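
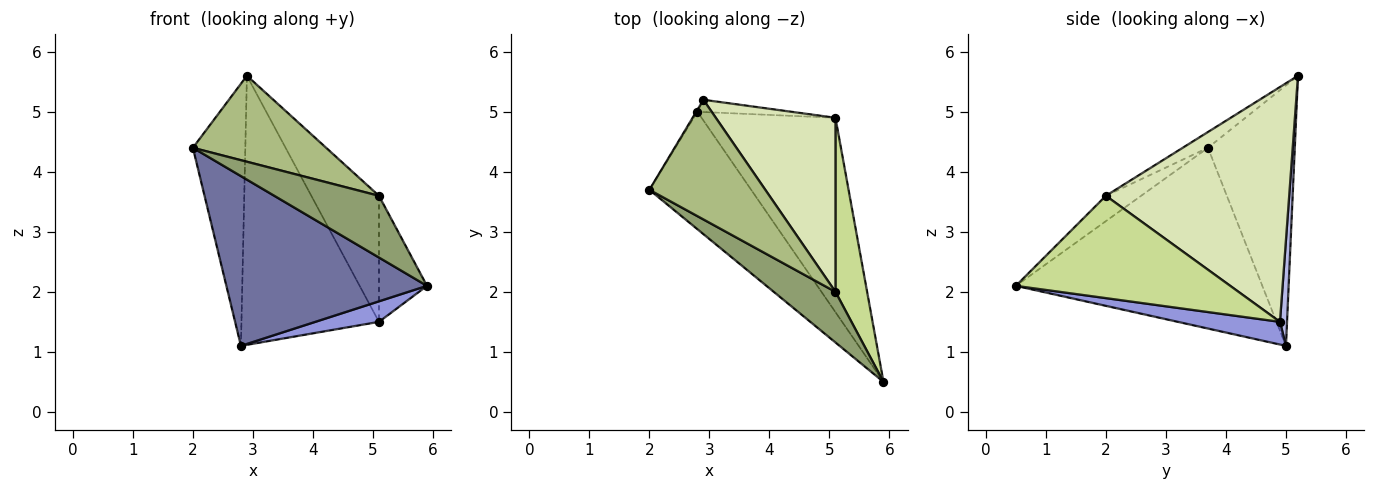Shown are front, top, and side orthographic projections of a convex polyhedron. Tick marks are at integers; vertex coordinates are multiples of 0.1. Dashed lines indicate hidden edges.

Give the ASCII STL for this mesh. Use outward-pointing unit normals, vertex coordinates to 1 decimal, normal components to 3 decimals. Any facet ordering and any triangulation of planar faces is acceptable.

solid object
 facet normal -0.711 -0.579 -0.400
  outer loop
   vertex 2.8 5.0 1.1
   vertex 5.9 0.5 2.1
   vertex 2.0 3.7 4.4
  endloop
 endfacet
 facet normal -0.856 0.517 -0.004
  outer loop
   vertex 2.8 5.0 1.1
   vertex 2.0 3.7 4.4
   vertex 2.9 5.2 5.6
  endloop
 endfacet
 facet normal 0.166 -0.104 -0.981
  outer loop
   vertex 5.1 4.9 1.5
   vertex 5.9 0.5 2.1
   vertex 2.8 5.0 1.1
  endloop
 endfacet
 facet normal 0.051 0.998 -0.045
  outer loop
   vertex 5.1 4.9 1.5
   vertex 2.8 5.0 1.1
   vertex 2.9 5.2 5.6
  endloop
 endfacet
 facet normal -0.252 -0.748 0.614
  outer loop
   vertex 5.1 2.0 3.6
   vertex 2.0 3.7 4.4
   vertex 5.9 0.5 2.1
  endloop
 endfacet
 facet normal -0.110 -0.580 0.807
  outer loop
   vertex 5.1 2.0 3.6
   vertex 2.9 5.2 5.6
   vertex 2.0 3.7 4.4
  endloop
 endfacet
 facet normal 0.934 0.209 0.289
  outer loop
   vertex 5.1 2.0 3.6
   vertex 5.9 0.5 2.1
   vertex 5.1 4.9 1.5
  endloop
 endfacet
 facet normal 0.846 0.312 0.431
  outer loop
   vertex 5.1 2.0 3.6
   vertex 5.1 4.9 1.5
   vertex 2.9 5.2 5.6
  endloop
 endfacet
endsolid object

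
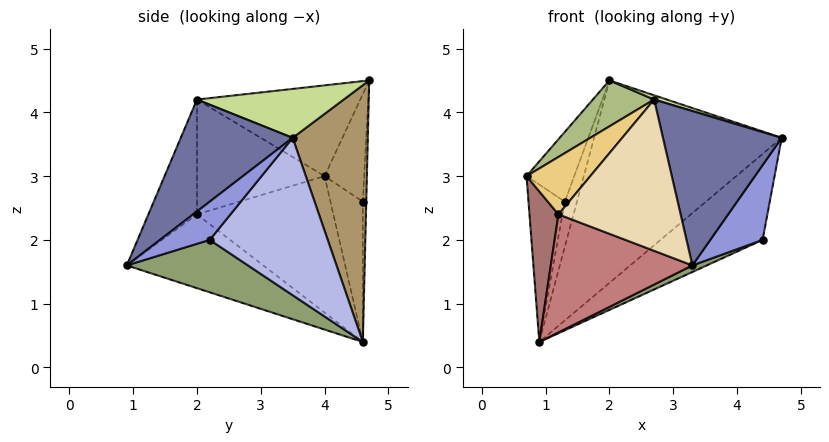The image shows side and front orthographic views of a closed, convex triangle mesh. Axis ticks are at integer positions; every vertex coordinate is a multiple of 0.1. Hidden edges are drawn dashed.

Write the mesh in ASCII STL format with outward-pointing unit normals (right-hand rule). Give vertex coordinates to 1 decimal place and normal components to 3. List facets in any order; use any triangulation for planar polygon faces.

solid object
 facet normal 0.622 -0.660 0.423
  outer loop
   vertex 2.7 2.0 4.2
   vertex 3.3 0.9 1.6
   vertex 4.7 3.5 3.6
  endloop
 endfacet
 facet normal -0.661 0.741 0.120
  outer loop
   vertex 1.3 4.6 2.6
   vertex 0.9 4.6 0.4
   vertex 0.7 4.0 3.0
  endloop
 endfacet
 facet normal 0.626 -0.658 0.418
  outer loop
   vertex 4.4 2.2 2.0
   vertex 4.7 3.5 3.6
   vertex 3.3 0.9 1.6
  endloop
 endfacet
 facet normal 0.627 0.543 -0.559
  outer loop
   vertex 4.4 2.2 2.0
   vertex 0.9 4.6 0.4
   vertex 4.7 3.5 3.6
  endloop
 endfacet
 facet normal 0.389 -0.046 -0.920
  outer loop
   vertex 4.4 2.2 2.0
   vertex 3.3 0.9 1.6
   vertex 0.9 4.6 0.4
  endloop
 endfacet
 facet normal -0.670 -0.251 0.698
  outer loop
   vertex 2.0 4.7 4.5
   vertex 0.7 4.0 3.0
   vertex 2.7 2.0 4.2
  endloop
 endfacet
 facet normal 0.305 -0.027 0.952
  outer loop
   vertex 2.0 4.7 4.5
   vertex 2.7 2.0 4.2
   vertex 4.7 3.5 3.6
  endloop
 endfacet
 facet normal -0.627 0.755 0.191
  outer loop
   vertex 2.0 4.7 4.5
   vertex 1.3 4.6 2.6
   vertex 0.7 4.0 3.0
  endloop
 endfacet
 facet normal 0.369 0.921 -0.121
  outer loop
   vertex 2.0 4.7 4.5
   vertex 4.7 3.5 3.6
   vertex 0.9 4.6 0.4
  endloop
 endfacet
 facet normal -0.271 0.961 0.049
  outer loop
   vertex 2.0 4.7 4.5
   vertex 0.9 4.6 0.4
   vertex 1.3 4.6 2.6
  endloop
 endfacet
 facet normal -0.717 -0.359 0.598
  outer loop
   vertex 1.2 2.0 2.4
   vertex 2.7 2.0 4.2
   vertex 0.7 4.0 3.0
  endloop
 endfacet
 facet normal -0.353 -0.888 0.294
  outer loop
   vertex 1.2 2.0 2.4
   vertex 3.3 0.9 1.6
   vertex 2.7 2.0 4.2
  endloop
 endfacet
 facet normal -0.971 -0.206 -0.122
  outer loop
   vertex 1.2 2.0 2.4
   vertex 0.7 4.0 3.0
   vertex 0.9 4.6 0.4
  endloop
 endfacet
 facet normal -0.534 -0.553 -0.640
  outer loop
   vertex 1.2 2.0 2.4
   vertex 0.9 4.6 0.4
   vertex 3.3 0.9 1.6
  endloop
 endfacet
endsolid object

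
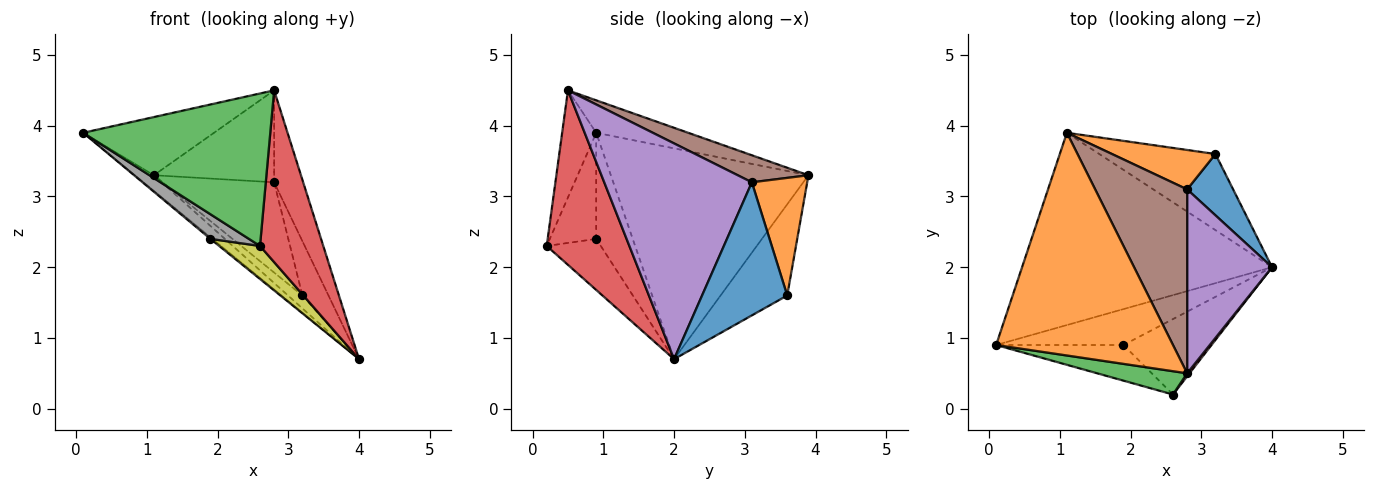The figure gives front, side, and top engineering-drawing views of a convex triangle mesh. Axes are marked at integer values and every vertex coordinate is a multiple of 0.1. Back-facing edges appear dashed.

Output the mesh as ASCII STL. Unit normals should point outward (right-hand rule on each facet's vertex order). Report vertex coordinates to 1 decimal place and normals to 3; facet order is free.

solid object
 facet normal -0.643 0.062 -0.763
  outer loop
   vertex 1.1 3.9 3.3
   vertex 4.0 2.0 0.7
   vertex 0.1 0.9 3.9
  endloop
 endfacet
 facet normal -0.175 0.249 0.953
  outer loop
   vertex 2.8 0.5 4.5
   vertex 1.1 3.9 3.3
   vertex 0.1 0.9 3.9
  endloop
 endfacet
 facet normal -0.177 -0.973 0.149
  outer loop
   vertex 2.6 0.2 2.3
   vertex 2.8 0.5 4.5
   vertex 0.1 0.9 3.9
  endloop
 endfacet
 facet normal 0.794 -0.608 0.011
  outer loop
   vertex 2.6 0.2 2.3
   vertex 4.0 2.0 0.7
   vertex 2.8 0.5 4.5
  endloop
 endfacet
 facet normal 0.915 0.180 0.360
  outer loop
   vertex 2.8 3.1 3.2
   vertex 2.8 0.5 4.5
   vertex 4.0 2.0 0.7
  endloop
 endfacet
 facet normal 0.254 0.432 0.865
  outer loop
   vertex 2.8 3.1 3.2
   vertex 1.1 3.9 3.3
   vertex 2.8 0.5 4.5
  endloop
 endfacet
 facet normal -0.640 0.035 -0.768
  outer loop
   vertex 1.9 0.9 2.4
   vertex 0.1 0.9 3.9
   vertex 4.0 2.0 0.7
  endloop
 endfacet
 facet normal -0.566 -0.469 -0.679
  outer loop
   vertex 1.9 0.9 2.4
   vertex 2.6 0.2 2.3
   vertex 0.1 0.9 3.9
  endloop
 endfacet
 facet normal -0.469 -0.354 -0.809
  outer loop
   vertex 1.9 0.9 2.4
   vertex 4.0 2.0 0.7
   vertex 2.6 0.2 2.3
  endloop
 endfacet
 facet normal -0.612 0.132 -0.780
  outer loop
   vertex 3.2 3.6 1.6
   vertex 4.0 2.0 0.7
   vertex 1.1 3.9 3.3
  endloop
 endfacet
 facet normal 0.908 0.278 0.314
  outer loop
   vertex 3.2 3.6 1.6
   vertex 2.8 3.1 3.2
   vertex 4.0 2.0 0.7
  endloop
 endfacet
 facet normal 0.414 0.834 0.364
  outer loop
   vertex 3.2 3.6 1.6
   vertex 1.1 3.9 3.3
   vertex 2.8 3.1 3.2
  endloop
 endfacet
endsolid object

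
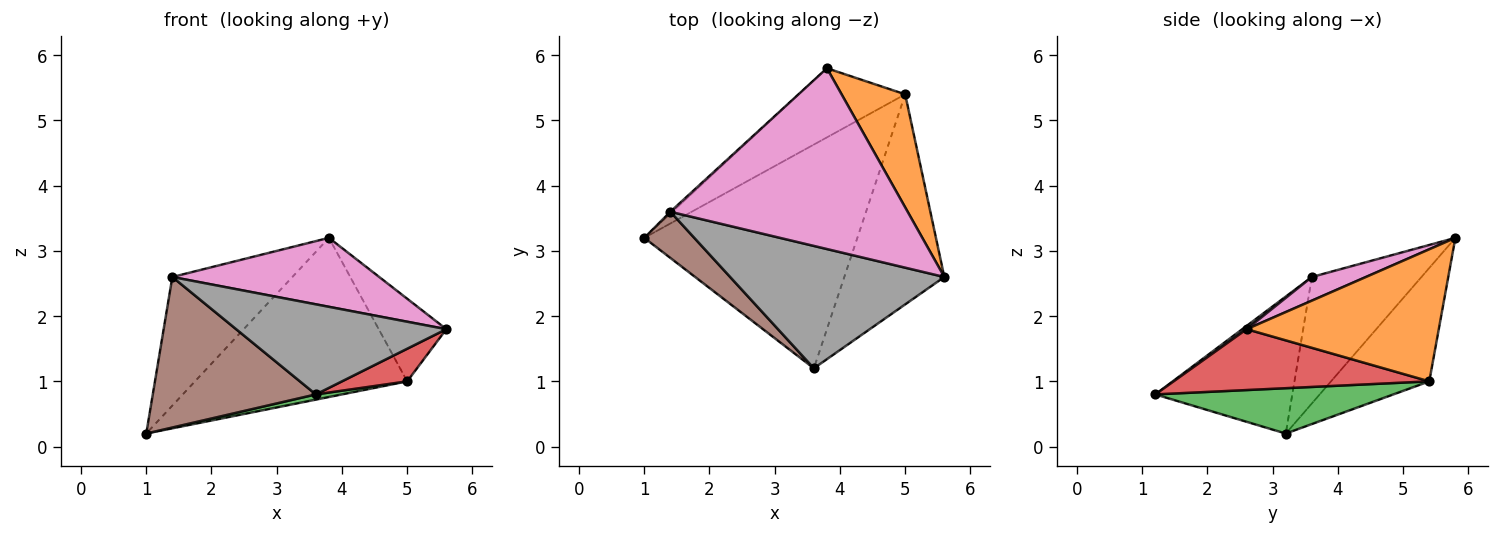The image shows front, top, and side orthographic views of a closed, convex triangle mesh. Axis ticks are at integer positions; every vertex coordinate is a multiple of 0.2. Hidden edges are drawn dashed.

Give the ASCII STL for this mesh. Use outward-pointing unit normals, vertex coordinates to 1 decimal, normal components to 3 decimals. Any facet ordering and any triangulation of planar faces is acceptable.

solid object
 facet normal -0.391 0.844 -0.367
  outer loop
   vertex 5.0 5.4 1.0
   vertex 1.0 3.2 0.2
   vertex 3.8 5.8 3.2
  endloop
 endfacet
 facet normal 0.859 0.302 0.414
  outer loop
   vertex 5.0 5.4 1.0
   vertex 3.8 5.8 3.2
   vertex 5.6 2.6 1.8
  endloop
 endfacet
 facet normal 0.208 -0.023 -0.978
  outer loop
   vertex 5.0 5.4 1.0
   vertex 3.6 1.2 0.8
   vertex 1.0 3.2 0.2
  endloop
 endfacet
 facet normal 0.515 -0.131 -0.847
  outer loop
   vertex 5.0 5.4 1.0
   vertex 5.6 2.6 1.8
   vertex 3.6 1.2 0.8
  endloop
 endfacet
 facet normal -0.674 0.738 -0.011
  outer loop
   vertex 1.4 3.6 2.6
   vertex 3.8 5.8 3.2
   vertex 1.0 3.2 0.2
  endloop
 endfacet
 facet normal -0.626 -0.745 0.229
  outer loop
   vertex 1.4 3.6 2.6
   vertex 1.0 3.2 0.2
   vertex 3.6 1.2 0.8
  endloop
 endfacet
 facet normal 0.093 -0.355 0.930
  outer loop
   vertex 1.4 3.6 2.6
   vertex 5.6 2.6 1.8
   vertex 3.8 5.8 3.2
  endloop
 endfacet
 facet normal 0.012 -0.593 0.805
  outer loop
   vertex 1.4 3.6 2.6
   vertex 3.6 1.2 0.8
   vertex 5.6 2.6 1.8
  endloop
 endfacet
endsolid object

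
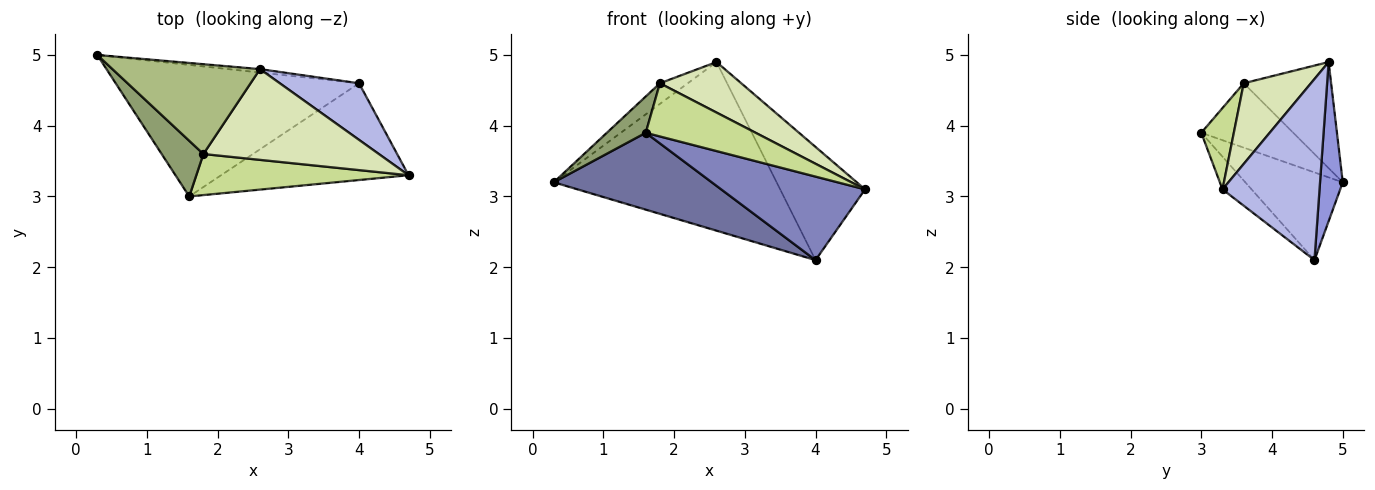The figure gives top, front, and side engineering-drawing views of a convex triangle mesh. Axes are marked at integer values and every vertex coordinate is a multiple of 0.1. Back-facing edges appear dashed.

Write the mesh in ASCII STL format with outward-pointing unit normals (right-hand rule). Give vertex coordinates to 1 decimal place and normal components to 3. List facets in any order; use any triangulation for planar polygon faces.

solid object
 facet normal -0.297 -0.482 -0.824
  outer loop
   vertex 4.0 4.6 2.1
   vertex 1.6 3.0 3.9
   vertex 0.3 5.0 3.2
  endloop
 endfacet
 facet normal -0.131 -0.648 -0.750
  outer loop
   vertex 4.0 4.6 2.1
   vertex 4.7 3.3 3.1
   vertex 1.6 3.0 3.9
  endloop
 endfacet
 facet normal 0.101 0.995 -0.020
  outer loop
   vertex 4.0 4.6 2.1
   vertex 0.3 5.0 3.2
   vertex 2.6 4.8 4.9
  endloop
 endfacet
 facet normal 0.715 0.625 0.313
  outer loop
   vertex 4.0 4.6 2.1
   vertex 2.6 4.8 4.9
   vertex 4.7 3.3 3.1
  endloop
 endfacet
 facet normal -0.791 -0.335 0.513
  outer loop
   vertex 1.8 3.6 4.6
   vertex 0.3 5.0 3.2
   vertex 1.6 3.0 3.9
  endloop
 endfacet
 facet normal -0.574 0.183 0.798
  outer loop
   vertex 1.8 3.6 4.6
   vertex 2.6 4.8 4.9
   vertex 0.3 5.0 3.2
  endloop
 endfacet
 facet normal 0.228 -0.770 0.595
  outer loop
   vertex 1.8 3.6 4.6
   vertex 1.6 3.0 3.9
   vertex 4.7 3.3 3.1
  endloop
 endfacet
 facet normal 0.373 -0.451 0.811
  outer loop
   vertex 1.8 3.6 4.6
   vertex 4.7 3.3 3.1
   vertex 2.6 4.8 4.9
  endloop
 endfacet
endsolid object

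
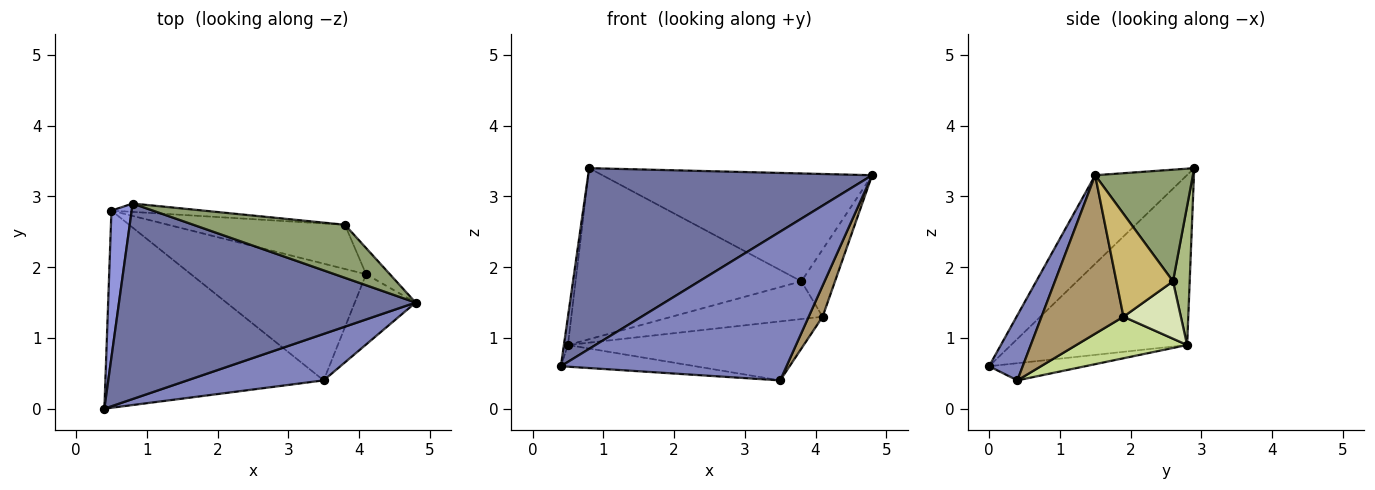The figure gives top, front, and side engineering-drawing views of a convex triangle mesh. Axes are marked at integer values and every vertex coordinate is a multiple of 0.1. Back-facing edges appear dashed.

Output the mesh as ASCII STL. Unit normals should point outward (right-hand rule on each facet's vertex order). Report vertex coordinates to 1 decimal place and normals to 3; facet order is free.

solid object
 facet normal -0.214 -0.663 0.717
  outer loop
   vertex 0.8 2.9 3.4
   vertex 0.4 0.0 0.6
   vertex 4.8 1.5 3.3
  endloop
 endfacet
 facet normal 0.141 -0.945 0.295
  outer loop
   vertex 3.5 0.4 0.4
   vertex 4.8 1.5 3.3
   vertex 0.4 0.0 0.6
  endloop
 endfacet
 facet normal -0.993 0.023 0.118
  outer loop
   vertex 0.5 2.8 0.9
   vertex 0.4 0.0 0.6
   vertex 0.8 2.9 3.4
  endloop
 endfacet
 facet normal -0.078 0.109 -0.991
  outer loop
   vertex 0.5 2.8 0.9
   vertex 3.5 0.4 0.4
   vertex 0.4 0.0 0.6
  endloop
 endfacet
 facet normal 0.309 0.853 0.420
  outer loop
   vertex 3.8 2.6 1.8
   vertex 0.8 2.9 3.4
   vertex 4.8 1.5 3.3
  endloop
 endfacet
 facet normal 0.074 0.996 -0.049
  outer loop
   vertex 3.8 2.6 1.8
   vertex 0.5 2.8 0.9
   vertex 0.8 2.9 3.4
  endloop
 endfacet
 facet normal 0.207 0.441 -0.873
  outer loop
   vertex 4.1 1.9 1.3
   vertex 3.5 0.4 0.4
   vertex 0.5 2.8 0.9
  endloop
 endfacet
 facet normal 0.240 0.630 -0.739
  outer loop
   vertex 4.1 1.9 1.3
   vertex 0.5 2.8 0.9
   vertex 3.8 2.6 1.8
  endloop
 endfacet
 facet normal 0.922 -0.156 -0.354
  outer loop
   vertex 4.1 1.9 1.3
   vertex 4.8 1.5 3.3
   vertex 3.5 0.4 0.4
  endloop
 endfacet
 facet normal 0.843 0.501 -0.195
  outer loop
   vertex 4.1 1.9 1.3
   vertex 3.8 2.6 1.8
   vertex 4.8 1.5 3.3
  endloop
 endfacet
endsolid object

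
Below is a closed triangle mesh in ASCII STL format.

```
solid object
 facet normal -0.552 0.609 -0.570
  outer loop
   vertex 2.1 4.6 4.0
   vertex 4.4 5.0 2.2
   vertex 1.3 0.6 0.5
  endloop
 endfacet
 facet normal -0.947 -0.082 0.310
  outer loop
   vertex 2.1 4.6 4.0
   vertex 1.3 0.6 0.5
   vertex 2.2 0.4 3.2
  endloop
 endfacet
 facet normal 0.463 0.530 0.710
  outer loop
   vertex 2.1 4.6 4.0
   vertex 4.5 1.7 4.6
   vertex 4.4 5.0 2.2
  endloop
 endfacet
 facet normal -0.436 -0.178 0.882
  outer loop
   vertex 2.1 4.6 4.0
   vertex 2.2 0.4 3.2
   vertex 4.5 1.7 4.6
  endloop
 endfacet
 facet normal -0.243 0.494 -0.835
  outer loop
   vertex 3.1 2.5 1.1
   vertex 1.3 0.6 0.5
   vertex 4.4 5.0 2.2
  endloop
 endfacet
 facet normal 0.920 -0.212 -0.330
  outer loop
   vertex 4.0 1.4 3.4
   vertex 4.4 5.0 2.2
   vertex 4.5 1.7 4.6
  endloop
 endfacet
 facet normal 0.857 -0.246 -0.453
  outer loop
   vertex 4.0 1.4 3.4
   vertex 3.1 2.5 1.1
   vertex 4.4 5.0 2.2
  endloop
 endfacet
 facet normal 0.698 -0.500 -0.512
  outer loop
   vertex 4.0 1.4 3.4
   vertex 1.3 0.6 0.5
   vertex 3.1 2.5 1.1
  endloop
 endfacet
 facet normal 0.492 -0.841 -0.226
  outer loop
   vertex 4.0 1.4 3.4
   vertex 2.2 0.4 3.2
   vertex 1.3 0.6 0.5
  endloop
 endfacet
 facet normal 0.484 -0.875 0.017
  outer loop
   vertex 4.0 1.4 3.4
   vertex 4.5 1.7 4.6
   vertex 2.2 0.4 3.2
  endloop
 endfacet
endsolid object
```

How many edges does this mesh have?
15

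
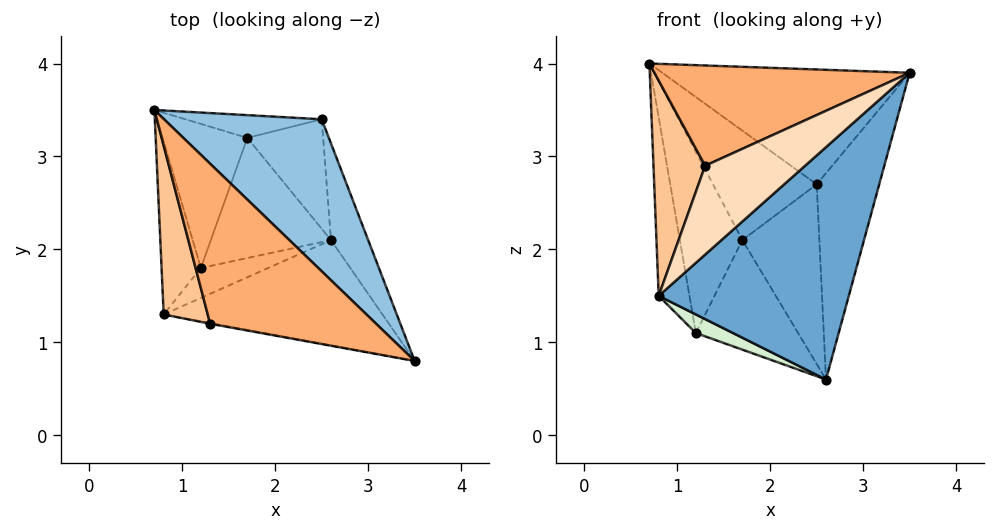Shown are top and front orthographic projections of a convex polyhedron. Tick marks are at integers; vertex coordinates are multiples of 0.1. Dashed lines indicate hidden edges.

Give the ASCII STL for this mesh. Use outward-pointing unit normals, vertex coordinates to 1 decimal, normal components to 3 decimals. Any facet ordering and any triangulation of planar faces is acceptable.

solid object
 facet normal 0.195 -0.893 -0.405
  outer loop
   vertex 0.8 1.3 1.5
   vertex 2.6 2.1 0.6
   vertex 3.5 0.8 3.9
  endloop
 endfacet
 facet normal 0.521 0.515 0.681
  outer loop
   vertex 2.5 3.4 2.7
   vertex 0.7 3.5 4.0
   vertex 3.5 0.8 3.9
  endloop
 endfacet
 facet normal -0.092 0.975 -0.202
  outer loop
   vertex 2.5 3.4 2.7
   vertex 1.7 3.2 2.1
   vertex 0.7 3.5 4.0
  endloop
 endfacet
 facet normal 0.944 0.299 -0.140
  outer loop
   vertex 2.5 3.4 2.7
   vertex 3.5 0.8 3.9
   vertex 2.6 2.1 0.6
  endloop
 endfacet
 facet normal 0.174 0.841 -0.512
  outer loop
   vertex 2.5 3.4 2.7
   vertex 2.6 2.1 0.6
   vertex 1.7 3.2 2.1
  endloop
 endfacet
 facet normal -0.434 -0.478 0.763
  outer loop
   vertex 1.3 1.2 2.9
   vertex 3.5 0.8 3.9
   vertex 0.7 3.5 4.0
  endloop
 endfacet
 facet normal -0.883 -0.369 0.289
  outer loop
   vertex 1.3 1.2 2.9
   vertex 0.7 3.5 4.0
   vertex 0.8 1.3 1.5
  endloop
 endfacet
 facet normal -0.176 -0.984 -0.008
  outer loop
   vertex 1.3 1.2 2.9
   vertex 0.8 1.3 1.5
   vertex 3.5 0.8 3.9
  endloop
 endfacet
 facet normal -0.688 0.568 -0.452
  outer loop
   vertex 1.2 1.8 1.1
   vertex 0.7 3.5 4.0
   vertex 1.7 3.2 2.1
  endloop
 endfacet
 facet normal -0.847 0.382 -0.370
  outer loop
   vertex 1.2 1.8 1.1
   vertex 0.8 1.3 1.5
   vertex 0.7 3.5 4.0
  endloop
 endfacet
 facet normal -0.378 0.624 -0.684
  outer loop
   vertex 1.2 1.8 1.1
   vertex 1.7 3.2 2.1
   vertex 2.6 2.1 0.6
  endloop
 endfacet
 facet normal -0.187 -0.518 -0.835
  outer loop
   vertex 1.2 1.8 1.1
   vertex 2.6 2.1 0.6
   vertex 0.8 1.3 1.5
  endloop
 endfacet
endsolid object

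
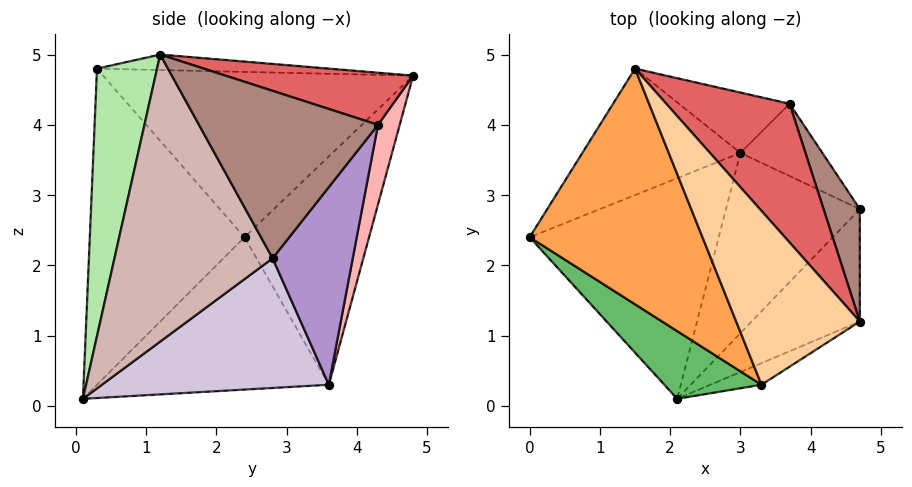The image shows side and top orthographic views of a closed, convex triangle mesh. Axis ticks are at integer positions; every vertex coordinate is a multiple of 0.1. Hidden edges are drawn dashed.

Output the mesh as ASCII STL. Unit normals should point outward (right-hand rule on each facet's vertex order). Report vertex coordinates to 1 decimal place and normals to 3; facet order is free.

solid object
 facet normal -0.564 0.727 -0.391
  outer loop
   vertex 3.0 3.6 0.3
   vertex 0.0 2.4 2.4
   vertex 1.5 4.8 4.7
  endloop
 endfacet
 facet normal -0.615 0.202 -0.763
  outer loop
   vertex 3.0 3.6 0.3
   vertex 2.1 0.1 0.1
   vertex 0.0 2.4 2.4
  endloop
 endfacet
 facet normal -0.669 -0.252 0.699
  outer loop
   vertex 3.3 0.3 4.8
   vertex 1.5 4.8 4.7
   vertex 0.0 2.4 2.4
  endloop
 endfacet
 facet normal -0.124 -0.028 0.992
  outer loop
   vertex 3.3 0.3 4.8
   vertex 4.7 1.2 5.0
   vertex 1.5 4.8 4.7
  endloop
 endfacet
 facet normal -0.622 -0.759 0.191
  outer loop
   vertex 3.3 0.3 4.8
   vertex 0.0 2.4 2.4
   vertex 2.1 0.1 0.1
  endloop
 endfacet
 facet normal 0.548 -0.830 -0.105
  outer loop
   vertex 3.3 0.3 4.8
   vertex 2.1 0.1 0.1
   vertex 4.7 1.2 5.0
  endloop
 endfacet
 facet normal 0.358 0.389 0.848
  outer loop
   vertex 3.7 4.3 4.0
   vertex 1.5 4.8 4.7
   vertex 4.7 1.2 5.0
  endloop
 endfacet
 facet normal 0.152 0.965 -0.211
  outer loop
   vertex 3.7 4.3 4.0
   vertex 3.0 3.6 0.3
   vertex 1.5 4.8 4.7
  endloop
 endfacet
 facet normal 0.621 0.740 -0.258
  outer loop
   vertex 4.7 2.8 2.1
   vertex 3.0 3.6 0.3
   vertex 3.7 4.3 4.0
  endloop
 endfacet
 facet normal 0.689 -0.137 -0.712
  outer loop
   vertex 4.7 2.8 2.1
   vertex 2.1 0.1 0.1
   vertex 3.0 3.6 0.3
  endloop
 endfacet
 facet normal 0.913 0.358 0.198
  outer loop
   vertex 4.7 2.8 2.1
   vertex 3.7 4.3 4.0
   vertex 4.7 1.2 5.0
  endloop
 endfacet
 facet normal 0.788 -0.539 -0.297
  outer loop
   vertex 4.7 2.8 2.1
   vertex 4.7 1.2 5.0
   vertex 2.1 0.1 0.1
  endloop
 endfacet
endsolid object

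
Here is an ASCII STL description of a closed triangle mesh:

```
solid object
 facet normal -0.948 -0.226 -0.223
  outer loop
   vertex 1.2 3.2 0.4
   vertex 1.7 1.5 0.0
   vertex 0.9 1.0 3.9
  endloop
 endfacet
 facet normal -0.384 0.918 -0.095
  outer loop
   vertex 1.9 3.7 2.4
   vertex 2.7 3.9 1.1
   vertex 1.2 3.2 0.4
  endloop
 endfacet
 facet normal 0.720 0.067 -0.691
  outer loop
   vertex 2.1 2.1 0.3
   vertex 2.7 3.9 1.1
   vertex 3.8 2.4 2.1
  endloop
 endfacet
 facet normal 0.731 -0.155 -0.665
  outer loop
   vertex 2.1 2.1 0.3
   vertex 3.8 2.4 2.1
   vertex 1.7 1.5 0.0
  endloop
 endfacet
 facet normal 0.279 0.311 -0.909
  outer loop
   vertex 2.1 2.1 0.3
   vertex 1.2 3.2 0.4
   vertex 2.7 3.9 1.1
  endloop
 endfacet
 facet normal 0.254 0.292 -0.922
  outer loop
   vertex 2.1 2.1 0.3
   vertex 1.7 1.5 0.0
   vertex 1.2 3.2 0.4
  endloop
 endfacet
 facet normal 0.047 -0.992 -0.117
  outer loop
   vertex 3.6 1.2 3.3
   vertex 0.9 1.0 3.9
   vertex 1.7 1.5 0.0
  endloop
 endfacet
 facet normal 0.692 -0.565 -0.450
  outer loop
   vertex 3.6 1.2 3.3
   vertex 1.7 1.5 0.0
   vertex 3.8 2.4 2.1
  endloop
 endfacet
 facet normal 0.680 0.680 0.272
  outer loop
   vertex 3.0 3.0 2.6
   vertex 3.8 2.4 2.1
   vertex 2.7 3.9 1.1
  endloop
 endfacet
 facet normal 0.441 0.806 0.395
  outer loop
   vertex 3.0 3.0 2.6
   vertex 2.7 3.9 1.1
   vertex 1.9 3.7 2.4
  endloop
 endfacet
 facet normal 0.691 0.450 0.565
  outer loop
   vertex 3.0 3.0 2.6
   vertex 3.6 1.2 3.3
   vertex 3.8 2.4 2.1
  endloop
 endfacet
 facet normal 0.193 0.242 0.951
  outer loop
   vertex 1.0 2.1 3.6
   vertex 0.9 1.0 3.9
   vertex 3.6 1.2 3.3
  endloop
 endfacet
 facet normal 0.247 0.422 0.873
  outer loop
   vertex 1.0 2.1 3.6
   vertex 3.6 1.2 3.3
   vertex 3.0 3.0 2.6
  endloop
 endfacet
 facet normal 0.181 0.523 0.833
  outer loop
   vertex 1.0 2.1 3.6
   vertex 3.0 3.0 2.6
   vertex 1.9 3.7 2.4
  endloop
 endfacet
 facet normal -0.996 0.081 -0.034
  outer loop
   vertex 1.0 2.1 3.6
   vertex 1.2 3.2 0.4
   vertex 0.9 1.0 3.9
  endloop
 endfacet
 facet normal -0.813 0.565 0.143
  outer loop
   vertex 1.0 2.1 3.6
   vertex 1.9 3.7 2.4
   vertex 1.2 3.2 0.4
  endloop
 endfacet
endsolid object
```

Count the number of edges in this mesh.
24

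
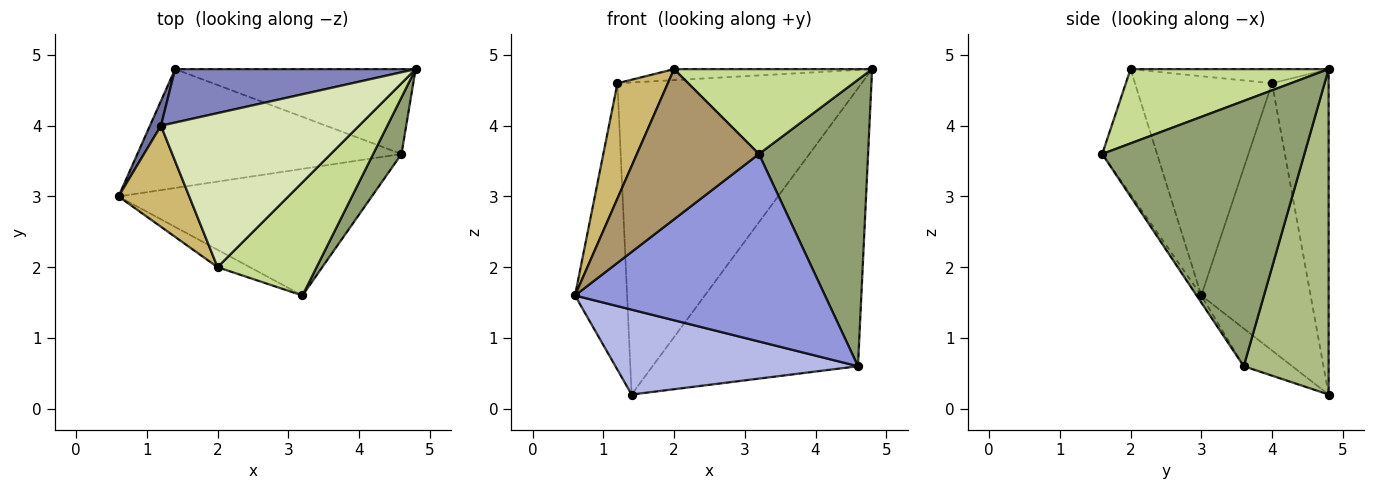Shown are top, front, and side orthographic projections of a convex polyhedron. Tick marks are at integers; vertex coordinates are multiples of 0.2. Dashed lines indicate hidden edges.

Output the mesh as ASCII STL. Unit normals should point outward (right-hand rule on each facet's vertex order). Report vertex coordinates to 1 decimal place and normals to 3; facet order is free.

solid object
 facet normal -0.902 0.430 0.037
  outer loop
   vertex 1.2 4.0 4.6
   vertex 1.4 4.8 0.2
   vertex 0.6 3.0 1.6
  endloop
 endfacet
 facet normal -0.223 0.961 0.165
  outer loop
   vertex 1.2 4.0 4.6
   vertex 4.8 4.8 4.8
   vertex 1.4 4.8 0.2
  endloop
 endfacet
 facet normal -0.016 -0.829 -0.560
  outer loop
   vertex 4.6 3.6 0.6
   vertex 3.2 1.6 3.6
   vertex 0.6 3.0 1.6
  endloop
 endfacet
 facet normal -0.115 -0.577 -0.808
  outer loop
   vertex 4.6 3.6 0.6
   vertex 0.6 3.0 1.6
   vertex 1.4 4.8 0.2
  endloop
 endfacet
 facet normal 0.876 -0.473 0.093
  outer loop
   vertex 4.6 3.6 0.6
   vertex 4.8 4.8 4.8
   vertex 3.2 1.6 3.6
  endloop
 endfacet
 facet normal 0.368 0.889 -0.272
  outer loop
   vertex 4.6 3.6 0.6
   vertex 1.4 4.8 0.2
   vertex 4.8 4.8 4.8
  endloop
 endfacet
 facet normal 0.514 -0.514 0.686
  outer loop
   vertex 2.0 2.0 4.8
   vertex 3.2 1.6 3.6
   vertex 4.8 4.8 4.8
  endloop
 endfacet
 facet normal -0.071 0.071 0.995
  outer loop
   vertex 2.0 2.0 4.8
   vertex 4.8 4.8 4.8
   vertex 1.2 4.0 4.6
  endloop
 endfacet
 facet normal -0.408 -0.907 -0.105
  outer loop
   vertex 2.0 2.0 4.8
   vertex 0.6 3.0 1.6
   vertex 3.2 1.6 3.6
  endloop
 endfacet
 facet normal -0.898 -0.330 0.290
  outer loop
   vertex 2.0 2.0 4.8
   vertex 1.2 4.0 4.6
   vertex 0.6 3.0 1.6
  endloop
 endfacet
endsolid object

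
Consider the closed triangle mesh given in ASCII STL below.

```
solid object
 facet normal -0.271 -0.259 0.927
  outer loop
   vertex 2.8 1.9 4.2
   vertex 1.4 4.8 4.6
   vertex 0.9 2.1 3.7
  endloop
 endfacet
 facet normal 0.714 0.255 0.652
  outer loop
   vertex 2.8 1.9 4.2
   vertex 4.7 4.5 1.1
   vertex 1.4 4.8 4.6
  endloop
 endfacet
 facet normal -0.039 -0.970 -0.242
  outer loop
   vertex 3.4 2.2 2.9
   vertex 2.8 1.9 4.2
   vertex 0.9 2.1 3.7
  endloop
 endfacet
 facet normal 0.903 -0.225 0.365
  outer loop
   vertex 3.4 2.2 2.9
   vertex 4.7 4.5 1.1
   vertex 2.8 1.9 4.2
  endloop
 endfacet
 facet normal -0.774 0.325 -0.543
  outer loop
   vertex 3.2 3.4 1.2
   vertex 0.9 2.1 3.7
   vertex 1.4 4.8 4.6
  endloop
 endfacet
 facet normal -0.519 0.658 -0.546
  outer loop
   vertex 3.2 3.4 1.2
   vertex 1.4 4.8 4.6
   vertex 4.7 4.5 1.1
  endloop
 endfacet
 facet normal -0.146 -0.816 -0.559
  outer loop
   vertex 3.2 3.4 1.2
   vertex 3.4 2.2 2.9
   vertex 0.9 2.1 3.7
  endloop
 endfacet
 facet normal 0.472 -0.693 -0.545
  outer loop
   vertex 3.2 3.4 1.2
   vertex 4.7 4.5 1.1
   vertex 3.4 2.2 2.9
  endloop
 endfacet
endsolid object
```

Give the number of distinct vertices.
6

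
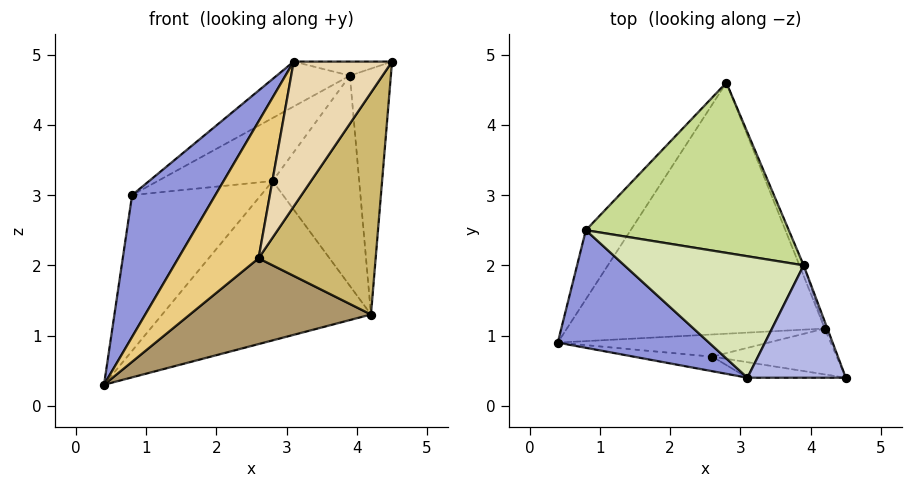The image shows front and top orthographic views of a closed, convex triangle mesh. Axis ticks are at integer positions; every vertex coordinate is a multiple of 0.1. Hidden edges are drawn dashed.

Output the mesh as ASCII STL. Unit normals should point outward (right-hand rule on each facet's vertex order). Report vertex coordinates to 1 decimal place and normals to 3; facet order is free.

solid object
 facet normal 0.190 0.526 -0.829
  outer loop
   vertex 4.2 1.1 1.3
   vertex 0.4 0.9 0.3
   vertex 2.8 4.6 3.2
  endloop
 endfacet
 facet normal -0.677 0.673 -0.299
  outer loop
   vertex 0.8 2.5 3.0
   vertex 2.8 4.6 3.2
   vertex 0.4 0.9 0.3
  endloop
 endfacet
 facet normal -0.776 -0.486 0.403
  outer loop
   vertex 0.8 2.5 3.0
   vertex 0.4 0.9 0.3
   vertex 3.1 0.4 4.9
  endloop
 endfacet
 facet normal 0.000 0.124 0.992
  outer loop
   vertex 3.9 2.0 4.7
   vertex 3.1 0.4 4.9
   vertex 4.5 0.4 4.9
  endloop
 endfacet
 facet normal 0.937 0.350 -0.010
  outer loop
   vertex 3.9 2.0 4.7
   vertex 4.5 0.4 4.9
   vertex 4.2 1.1 1.3
  endloop
 endfacet
 facet normal 0.925 0.380 -0.019
  outer loop
   vertex 3.9 2.0 4.7
   vertex 4.2 1.1 1.3
   vertex 2.8 4.6 3.2
  endloop
 endfacet
 facet normal -0.417 0.316 0.853
  outer loop
   vertex 3.9 2.0 4.7
   vertex 2.8 4.6 3.2
   vertex 0.8 2.5 3.0
  endloop
 endfacet
 facet normal -0.417 0.315 0.853
  outer loop
   vertex 3.9 2.0 4.7
   vertex 0.8 2.5 3.0
   vertex 3.1 0.4 4.9
  endloop
 endfacet
 facet normal 0.116 -0.962 -0.249
  outer loop
   vertex 2.6 0.7 2.1
   vertex 0.4 0.9 0.3
   vertex 4.2 1.1 1.3
  endloop
 endfacet
 facet normal 0.142 -0.969 -0.200
  outer loop
   vertex 2.6 0.7 2.1
   vertex 4.2 1.1 1.3
   vertex 4.5 0.4 4.9
  endloop
 endfacet
 facet normal -0.004 -0.994 -0.106
  outer loop
   vertex 2.6 0.7 2.1
   vertex 3.1 0.4 4.9
   vertex 0.4 0.9 0.3
  endloop
 endfacet
 facet normal 0.000 -0.994 -0.107
  outer loop
   vertex 2.6 0.7 2.1
   vertex 4.5 0.4 4.9
   vertex 3.1 0.4 4.9
  endloop
 endfacet
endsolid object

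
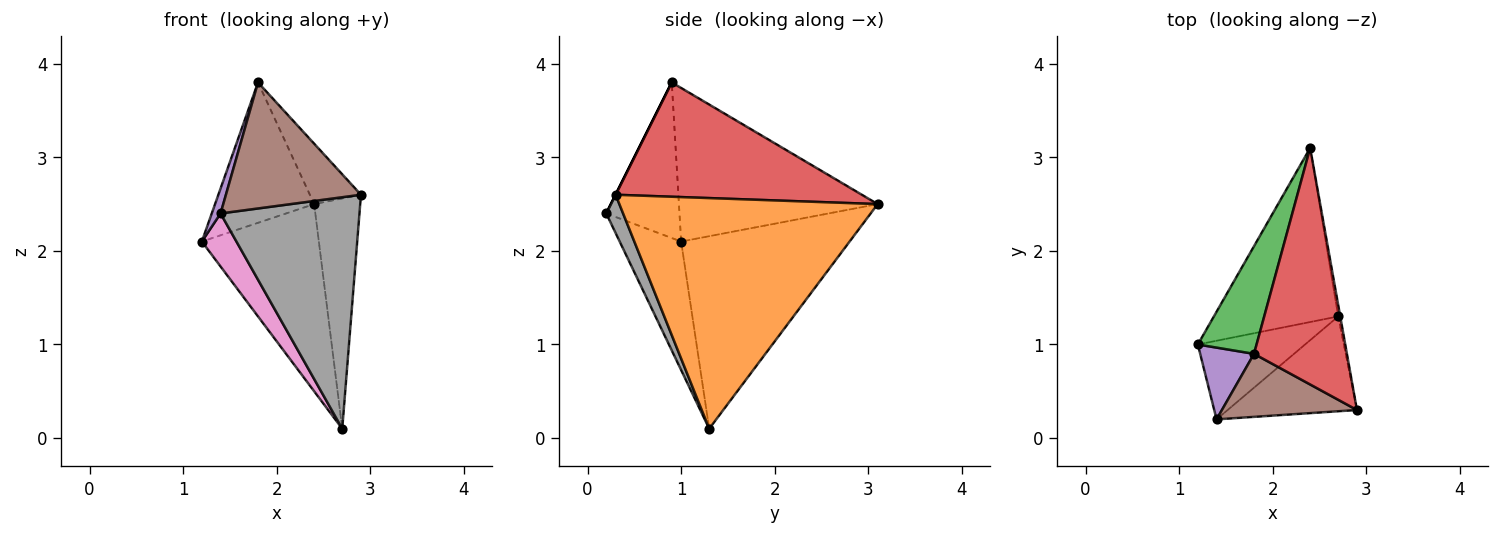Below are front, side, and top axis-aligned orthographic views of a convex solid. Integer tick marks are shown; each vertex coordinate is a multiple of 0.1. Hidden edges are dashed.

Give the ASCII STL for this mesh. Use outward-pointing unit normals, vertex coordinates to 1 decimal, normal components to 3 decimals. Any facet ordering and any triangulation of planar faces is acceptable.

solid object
 facet normal -0.726 0.504 -0.469
  outer loop
   vertex 2.7 1.3 0.1
   vertex 1.2 1.0 2.1
   vertex 2.4 3.1 2.5
  endloop
 endfacet
 facet normal 0.984 0.175 -0.009
  outer loop
   vertex 2.7 1.3 0.1
   vertex 2.4 3.1 2.5
   vertex 2.9 0.3 2.6
  endloop
 endfacet
 facet normal -0.847 0.422 0.324
  outer loop
   vertex 1.8 0.9 3.8
   vertex 2.4 3.1 2.5
   vertex 1.2 1.0 2.1
  endloop
 endfacet
 facet normal 0.766 0.159 0.623
  outer loop
   vertex 1.8 0.9 3.8
   vertex 2.9 0.3 2.6
   vertex 2.4 3.1 2.5
  endloop
 endfacet
 facet normal -0.939 -0.113 0.325
  outer loop
   vertex 1.4 0.2 2.4
   vertex 1.8 0.9 3.8
   vertex 1.2 1.0 2.1
  endloop
 endfacet
 facet normal 0.000 -0.894 0.447
  outer loop
   vertex 1.4 0.2 2.4
   vertex 2.9 0.3 2.6
   vertex 1.8 0.9 3.8
  endloop
 endfacet
 facet normal -0.705 -0.397 -0.588
  outer loop
   vertex 1.4 0.2 2.4
   vertex 1.2 1.0 2.1
   vertex 2.7 1.3 0.1
  endloop
 endfacet
 facet normal 0.112 -0.920 -0.377
  outer loop
   vertex 1.4 0.2 2.4
   vertex 2.7 1.3 0.1
   vertex 2.9 0.3 2.6
  endloop
 endfacet
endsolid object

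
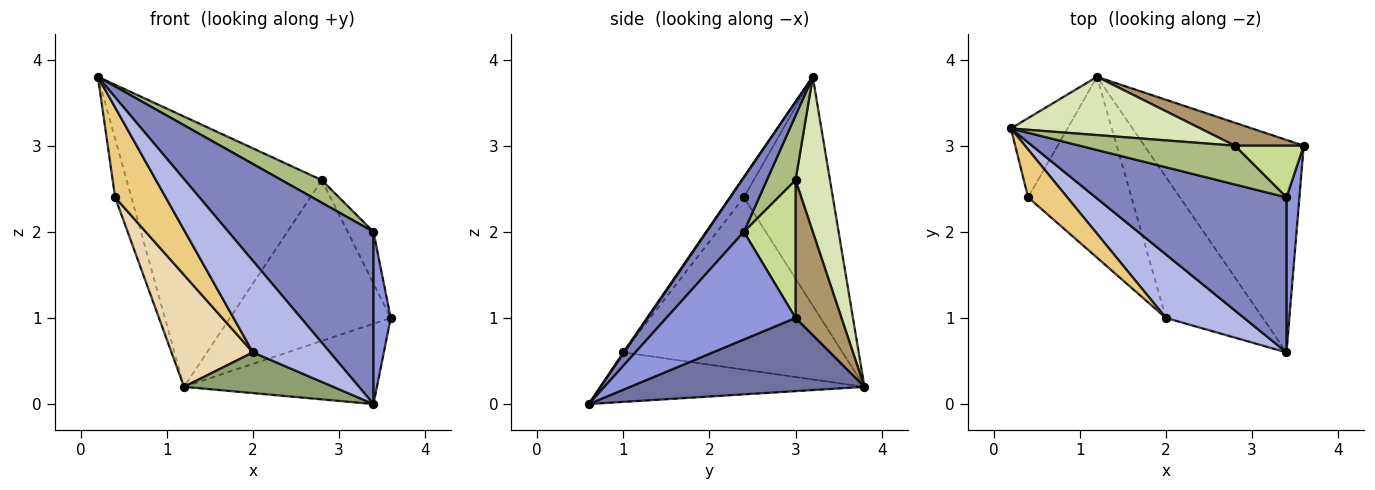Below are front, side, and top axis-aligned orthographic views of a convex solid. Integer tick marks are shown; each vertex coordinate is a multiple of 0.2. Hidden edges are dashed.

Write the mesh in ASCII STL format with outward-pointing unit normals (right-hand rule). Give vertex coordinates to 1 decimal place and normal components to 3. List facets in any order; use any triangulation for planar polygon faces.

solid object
 facet normal 0.395 0.325 -0.859
  outer loop
   vertex 1.2 3.8 0.2
   vertex 3.6 3.0 1.0
   vertex 3.4 0.6 0.0
  endloop
 endfacet
 facet normal 0.187 -0.730 0.657
  outer loop
   vertex 3.4 2.4 2.0
   vertex 0.2 3.2 3.8
   vertex 3.4 0.6 0.0
  endloop
 endfacet
 facet normal 0.984 -0.131 0.118
  outer loop
   vertex 3.4 2.4 2.0
   vertex 3.4 0.6 0.0
   vertex 3.6 3.0 1.0
  endloop
 endfacet
 facet normal 0.010 -0.821 0.570
  outer loop
   vertex 2.0 1.0 0.6
   vertex 3.4 0.6 0.0
   vertex 0.2 3.2 3.8
  endloop
 endfacet
 facet normal -0.441 -0.249 -0.862
  outer loop
   vertex 2.0 1.0 0.6
   vertex 1.2 3.8 0.2
   vertex 3.4 0.6 0.0
  endloop
 endfacet
 facet normal 0.339 -0.474 0.813
  outer loop
   vertex 2.8 3.0 2.6
   vertex 0.2 3.2 3.8
   vertex 3.4 2.4 2.0
  endloop
 endfacet
 facet normal 0.816 0.408 0.408
  outer loop
   vertex 2.8 3.0 2.6
   vertex 3.4 2.4 2.0
   vertex 3.6 3.0 1.0
  endloop
 endfacet
 facet normal 0.170 0.963 0.208
  outer loop
   vertex 2.8 3.0 2.6
   vertex 1.2 3.8 0.2
   vertex 0.2 3.2 3.8
  endloop
 endfacet
 facet normal 0.272 0.953 0.136
  outer loop
   vertex 2.8 3.0 2.6
   vertex 3.6 3.0 1.0
   vertex 1.2 3.8 0.2
  endloop
 endfacet
 facet normal -0.956 0.175 -0.236
  outer loop
   vertex 0.4 2.4 2.4
   vertex 0.2 3.2 3.8
   vertex 1.2 3.8 0.2
  endloop
 endfacet
 facet normal -0.237 -0.858 0.456
  outer loop
   vertex 0.4 2.4 2.4
   vertex 2.0 1.0 0.6
   vertex 0.2 3.2 3.8
  endloop
 endfacet
 facet normal -0.817 -0.303 -0.490
  outer loop
   vertex 0.4 2.4 2.4
   vertex 1.2 3.8 0.2
   vertex 2.0 1.0 0.6
  endloop
 endfacet
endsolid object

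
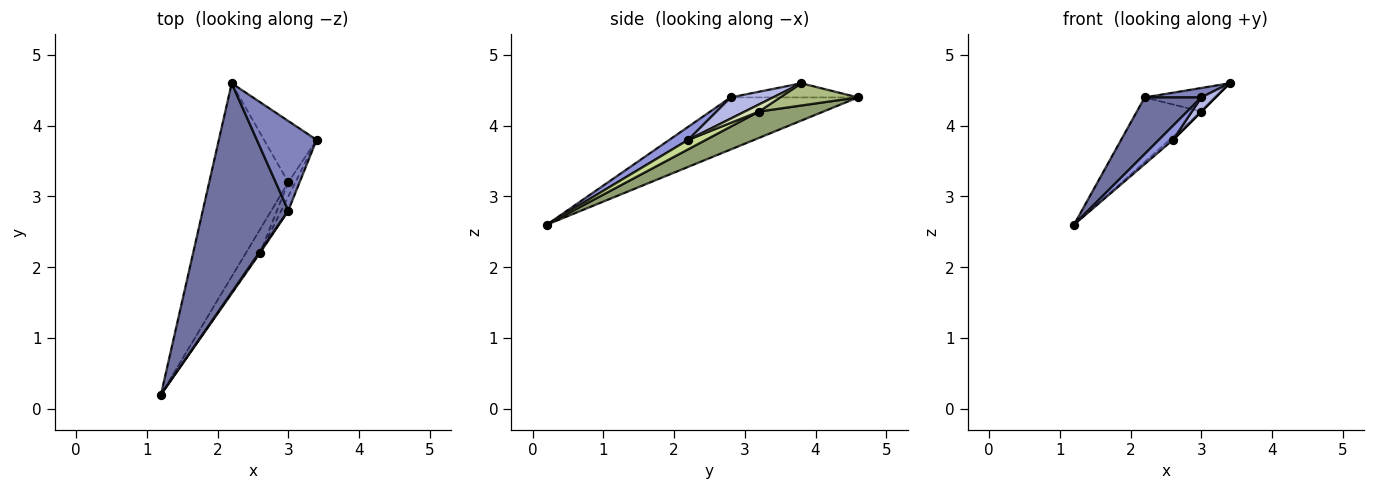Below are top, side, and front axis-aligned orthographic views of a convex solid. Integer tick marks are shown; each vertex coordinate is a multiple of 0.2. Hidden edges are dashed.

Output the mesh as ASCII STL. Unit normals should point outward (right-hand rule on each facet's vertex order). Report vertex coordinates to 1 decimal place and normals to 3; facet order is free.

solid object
 facet normal -0.507 -0.225 0.832
  outer loop
   vertex 3.0 2.8 4.4
   vertex 2.2 4.6 4.4
   vertex 1.2 0.2 2.6
  endloop
 endfacet
 facet normal -0.229 -0.102 0.968
  outer loop
   vertex 3.0 2.8 4.4
   vertex 3.4 3.8 4.6
   vertex 2.2 4.6 4.4
  endloop
 endfacet
 facet normal 0.798 -0.599 0.067
  outer loop
   vertex 2.6 2.2 3.8
   vertex 3.0 2.8 4.4
   vertex 1.2 0.2 2.6
  endloop
 endfacet
 facet normal 0.905 -0.302 -0.302
  outer loop
   vertex 2.6 2.2 3.8
   vertex 3.4 3.8 4.6
   vertex 3.0 2.8 4.4
  endloop
 endfacet
 facet normal 0.302 0.302 -0.905
  outer loop
   vertex 3.0 3.2 4.2
   vertex 1.2 0.2 2.6
   vertex 2.2 4.6 4.4
  endloop
 endfacet
 facet normal 0.367 0.334 -0.868
  outer loop
   vertex 3.0 3.2 4.2
   vertex 2.2 4.6 4.4
   vertex 3.4 3.8 4.6
  endloop
 endfacet
 facet normal 0.551 0.110 -0.827
  outer loop
   vertex 3.0 3.2 4.2
   vertex 2.6 2.2 3.8
   vertex 1.2 0.2 2.6
  endloop
 endfacet
 facet normal 0.707 0.000 -0.707
  outer loop
   vertex 3.0 3.2 4.2
   vertex 3.4 3.8 4.6
   vertex 2.6 2.2 3.8
  endloop
 endfacet
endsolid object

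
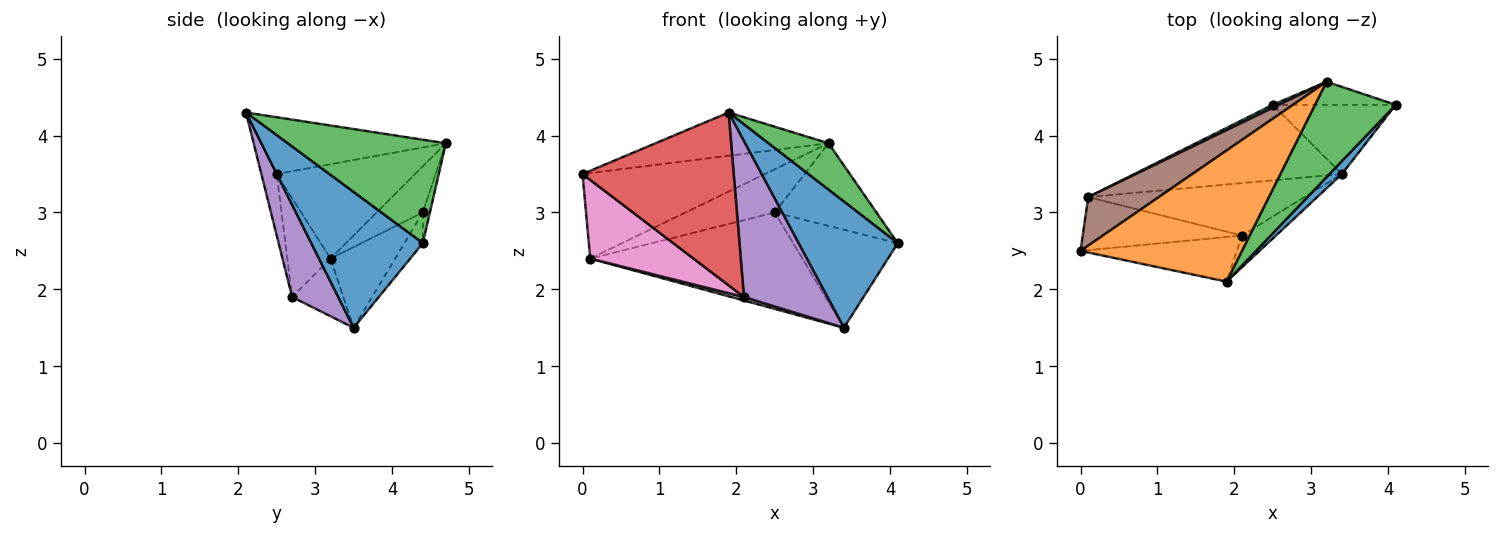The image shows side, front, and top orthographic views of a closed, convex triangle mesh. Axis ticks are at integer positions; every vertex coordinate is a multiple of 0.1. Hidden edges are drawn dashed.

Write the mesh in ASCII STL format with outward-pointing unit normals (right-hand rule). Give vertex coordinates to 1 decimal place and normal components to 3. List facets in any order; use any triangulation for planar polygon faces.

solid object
 facet normal 0.746 -0.663 0.068
  outer loop
   vertex 3.4 3.5 1.5
   vertex 4.1 4.4 2.6
   vertex 1.9 2.1 4.3
  endloop
 endfacet
 facet normal -0.317 0.297 0.901
  outer loop
   vertex 3.2 4.7 3.9
   vertex 0.0 2.5 3.5
   vertex 1.9 2.1 4.3
  endloop
 endfacet
 facet normal 0.755 -0.287 0.589
  outer loop
   vertex 3.2 4.7 3.9
   vertex 1.9 2.1 4.3
   vertex 4.1 4.4 2.6
  endloop
 endfacet
 facet normal -0.098 -0.964 -0.249
  outer loop
   vertex 2.1 2.7 1.9
   vertex 1.9 2.1 4.3
   vertex 0.0 2.5 3.5
  endloop
 endfacet
 facet normal 0.476 -0.862 -0.176
  outer loop
   vertex 2.1 2.7 1.9
   vertex 3.4 3.5 1.5
   vertex 1.9 2.1 4.3
  endloop
 endfacet
 facet normal -0.551 0.726 0.412
  outer loop
   vertex 0.1 3.2 2.4
   vertex 0.0 2.5 3.5
   vertex 3.2 4.7 3.9
  endloop
 endfacet
 facet normal -0.328 -0.783 -0.528
  outer loop
   vertex 0.1 3.2 2.4
   vertex 2.1 2.7 1.9
   vertex 0.0 2.5 3.5
  endloop
 endfacet
 facet normal -0.257 -0.064 -0.964
  outer loop
   vertex 0.1 3.2 2.4
   vertex 3.4 3.5 1.5
   vertex 2.1 2.7 1.9
  endloop
 endfacet
 facet normal -0.067 0.961 -0.268
  outer loop
   vertex 2.5 4.4 3.0
   vertex 3.2 4.7 3.9
   vertex 4.1 4.4 2.6
  endloop
 endfacet
 facet normal -0.459 0.887 0.061
  outer loop
   vertex 2.5 4.4 3.0
   vertex 0.1 3.2 2.4
   vertex 3.2 4.7 3.9
  endloop
 endfacet
 facet normal -0.143 0.809 -0.571
  outer loop
   vertex 2.5 4.4 3.0
   vertex 4.1 4.4 2.6
   vertex 3.4 3.5 1.5
  endloop
 endfacet
 facet normal -0.233 0.766 -0.599
  outer loop
   vertex 2.5 4.4 3.0
   vertex 3.4 3.5 1.5
   vertex 0.1 3.2 2.4
  endloop
 endfacet
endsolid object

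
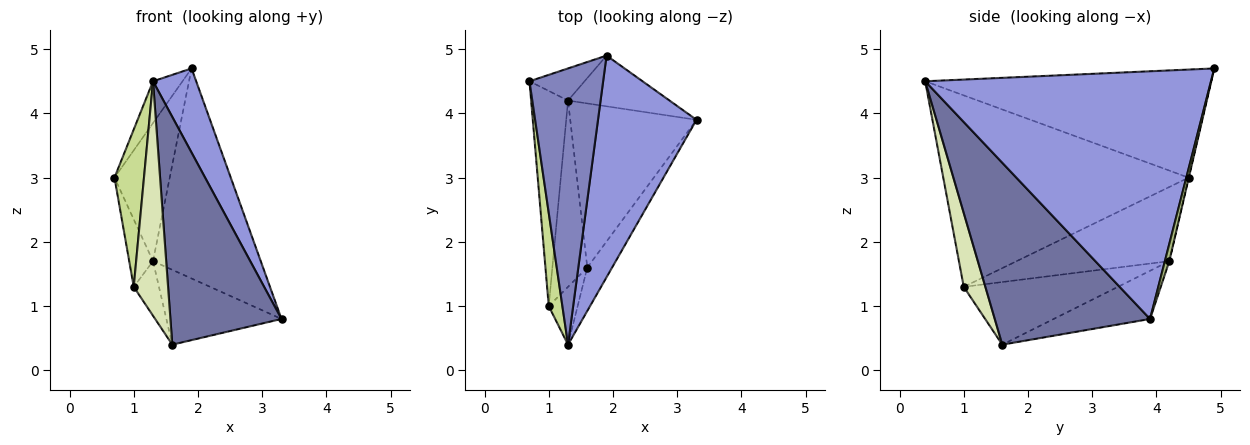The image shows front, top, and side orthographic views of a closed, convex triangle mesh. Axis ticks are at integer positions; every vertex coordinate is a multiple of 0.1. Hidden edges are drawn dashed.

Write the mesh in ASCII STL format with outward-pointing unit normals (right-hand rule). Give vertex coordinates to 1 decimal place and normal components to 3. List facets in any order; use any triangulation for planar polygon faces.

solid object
 facet normal 0.808 -0.578 -0.110
  outer loop
   vertex 1.6 1.6 0.4
   vertex 3.3 3.9 0.8
   vertex 1.3 0.4 4.5
  endloop
 endfacet
 facet normal -0.823 0.085 0.561
  outer loop
   vertex 1.9 4.9 4.7
   vertex 0.7 4.5 3.0
   vertex 1.3 0.4 4.5
  endloop
 endfacet
 facet normal 0.920 -0.139 0.366
  outer loop
   vertex 1.9 4.9 4.7
   vertex 1.3 0.4 4.5
   vertex 3.3 3.9 0.8
  endloop
 endfacet
 facet normal -0.328 0.392 -0.860
  outer loop
   vertex 1.3 4.2 1.7
   vertex 3.3 3.9 0.8
   vertex 1.6 1.6 0.4
  endloop
 endfacet
 facet normal -0.004 0.974 -0.227
  outer loop
   vertex 1.3 4.2 1.7
   vertex 0.7 4.5 3.0
   vertex 1.9 4.9 4.7
  endloop
 endfacet
 facet normal 0.040 0.971 -0.235
  outer loop
   vertex 1.3 4.2 1.7
   vertex 1.9 4.9 4.7
   vertex 3.3 3.9 0.8
  endloop
 endfacet
 facet normal -0.990 -0.119 0.071
  outer loop
   vertex 1.0 1.0 1.3
   vertex 1.3 0.4 4.5
   vertex 0.7 4.5 3.0
  endloop
 endfacet
 facet normal 0.522 -0.828 -0.204
  outer loop
   vertex 1.0 1.0 1.3
   vertex 1.6 1.6 0.4
   vertex 1.3 0.4 4.5
  endloop
 endfacet
 facet normal -0.887 0.138 -0.441
  outer loop
   vertex 1.0 1.0 1.3
   vertex 0.7 4.5 3.0
   vertex 1.3 4.2 1.7
  endloop
 endfacet
 facet normal -0.865 0.141 -0.482
  outer loop
   vertex 1.0 1.0 1.3
   vertex 1.3 4.2 1.7
   vertex 1.6 1.6 0.4
  endloop
 endfacet
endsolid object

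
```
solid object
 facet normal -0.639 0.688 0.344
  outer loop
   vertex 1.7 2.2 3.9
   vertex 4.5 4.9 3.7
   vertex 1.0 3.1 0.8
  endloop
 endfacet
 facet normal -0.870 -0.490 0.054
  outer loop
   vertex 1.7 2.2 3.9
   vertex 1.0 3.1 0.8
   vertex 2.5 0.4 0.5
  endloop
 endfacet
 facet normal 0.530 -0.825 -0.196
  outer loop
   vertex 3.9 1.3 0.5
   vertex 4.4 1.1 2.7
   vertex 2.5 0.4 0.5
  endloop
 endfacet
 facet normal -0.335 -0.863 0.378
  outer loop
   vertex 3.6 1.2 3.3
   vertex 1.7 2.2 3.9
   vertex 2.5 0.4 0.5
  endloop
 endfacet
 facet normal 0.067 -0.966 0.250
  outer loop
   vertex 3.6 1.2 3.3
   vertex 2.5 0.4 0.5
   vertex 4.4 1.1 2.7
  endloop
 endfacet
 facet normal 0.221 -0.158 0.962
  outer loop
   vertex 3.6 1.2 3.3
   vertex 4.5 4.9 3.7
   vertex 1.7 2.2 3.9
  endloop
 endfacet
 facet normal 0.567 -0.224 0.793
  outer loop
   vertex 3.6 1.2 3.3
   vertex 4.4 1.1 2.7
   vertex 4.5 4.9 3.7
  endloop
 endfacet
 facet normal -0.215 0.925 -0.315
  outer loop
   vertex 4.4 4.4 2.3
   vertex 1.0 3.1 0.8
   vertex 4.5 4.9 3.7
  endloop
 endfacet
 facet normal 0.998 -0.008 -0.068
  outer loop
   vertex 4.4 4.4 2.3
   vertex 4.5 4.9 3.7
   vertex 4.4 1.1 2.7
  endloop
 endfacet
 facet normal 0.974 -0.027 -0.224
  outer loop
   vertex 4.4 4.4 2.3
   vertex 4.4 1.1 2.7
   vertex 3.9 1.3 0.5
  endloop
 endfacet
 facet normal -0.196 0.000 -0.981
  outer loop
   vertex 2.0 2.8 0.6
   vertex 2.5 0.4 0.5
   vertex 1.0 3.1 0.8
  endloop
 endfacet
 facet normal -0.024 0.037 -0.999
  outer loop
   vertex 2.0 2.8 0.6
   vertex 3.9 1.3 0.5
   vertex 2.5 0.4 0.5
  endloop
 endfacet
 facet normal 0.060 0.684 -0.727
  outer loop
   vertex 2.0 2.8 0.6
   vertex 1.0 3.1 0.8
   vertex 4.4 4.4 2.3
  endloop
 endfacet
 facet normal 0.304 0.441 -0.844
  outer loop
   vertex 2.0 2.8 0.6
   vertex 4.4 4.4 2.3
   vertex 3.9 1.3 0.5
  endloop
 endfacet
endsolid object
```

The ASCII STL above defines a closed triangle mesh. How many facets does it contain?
14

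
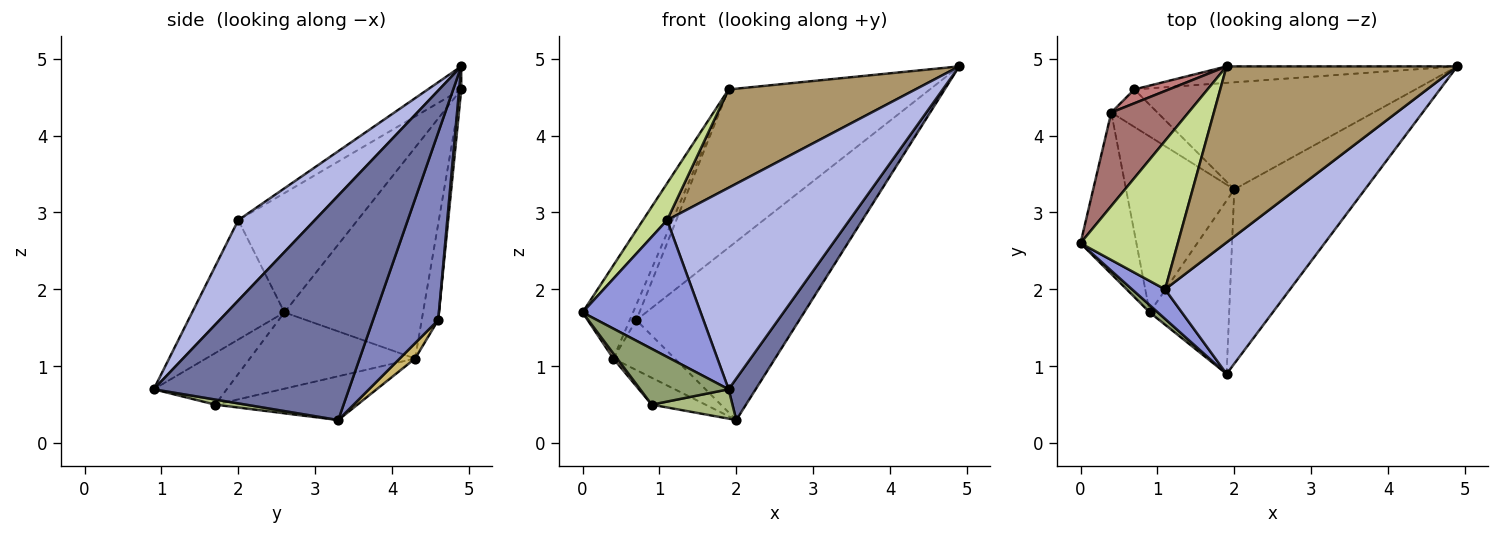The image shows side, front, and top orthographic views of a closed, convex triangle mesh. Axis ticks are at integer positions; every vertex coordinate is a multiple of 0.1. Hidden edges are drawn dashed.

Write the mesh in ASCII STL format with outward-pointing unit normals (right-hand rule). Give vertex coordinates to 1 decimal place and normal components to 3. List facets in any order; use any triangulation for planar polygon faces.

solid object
 facet normal 0.858 -0.119 -0.500
  outer loop
   vertex 2.0 3.3 0.3
   vertex 4.9 4.9 4.9
   vertex 1.9 0.9 0.7
  endloop
 endfacet
 facet normal 0.324 0.811 -0.487
  outer loop
   vertex 0.7 4.6 1.6
   vertex 4.9 4.9 4.9
   vertex 2.0 3.3 0.3
  endloop
 endfacet
 facet normal -0.607 -0.777 0.168
  outer loop
   vertex 1.1 2.0 2.9
   vertex 0.0 2.6 1.7
   vertex 1.9 0.9 0.7
  endloop
 endfacet
 facet normal 0.332 -0.790 0.516
  outer loop
   vertex 1.1 2.0 2.9
   vertex 1.9 0.9 0.7
   vertex 4.9 4.9 4.9
  endloop
 endfacet
 facet normal -0.634 -0.767 0.100
  outer loop
   vertex 0.9 1.7 0.5
   vertex 1.9 0.9 0.7
   vertex 0.0 2.6 1.7
  endloop
 endfacet
 facet normal 0.063 -0.167 -0.984
  outer loop
   vertex 0.9 1.7 0.5
   vertex 2.0 3.3 0.3
   vertex 1.9 0.9 0.7
  endloop
 endfacet
 facet normal -0.766 -0.155 0.624
  outer loop
   vertex 1.9 4.9 4.6
   vertex 0.0 2.6 1.7
   vertex 1.1 2.0 2.9
  endloop
 endfacet
 facet normal 0.010 0.995 -0.104
  outer loop
   vertex 1.9 4.9 4.6
   vertex 4.9 4.9 4.9
   vertex 0.7 4.6 1.6
  endloop
 endfacet
 facet normal -0.087 -0.486 0.870
  outer loop
   vertex 1.9 4.9 4.6
   vertex 1.1 2.0 2.9
   vertex 4.9 4.9 4.9
  endloop
 endfacet
 facet normal 0.196 0.784 -0.588
  outer loop
   vertex 0.4 4.3 1.1
   vertex 0.7 4.6 1.6
   vertex 2.0 3.3 0.3
  endloop
 endfacet
 facet normal -0.371 0.140 -0.918
  outer loop
   vertex 0.4 4.3 1.1
   vertex 2.0 3.3 0.3
   vertex 0.9 1.7 0.5
  endloop
 endfacet
 facet normal -0.807 -0.019 -0.591
  outer loop
   vertex 0.4 4.3 1.1
   vertex 0.9 1.7 0.5
   vertex 0.0 2.6 1.7
  endloop
 endfacet
 facet normal -0.888 0.324 0.325
  outer loop
   vertex 0.4 4.3 1.1
   vertex 0.0 2.6 1.7
   vertex 1.9 4.9 4.6
  endloop
 endfacet
 facet normal -0.881 0.352 0.317
  outer loop
   vertex 0.4 4.3 1.1
   vertex 1.9 4.9 4.6
   vertex 0.7 4.6 1.6
  endloop
 endfacet
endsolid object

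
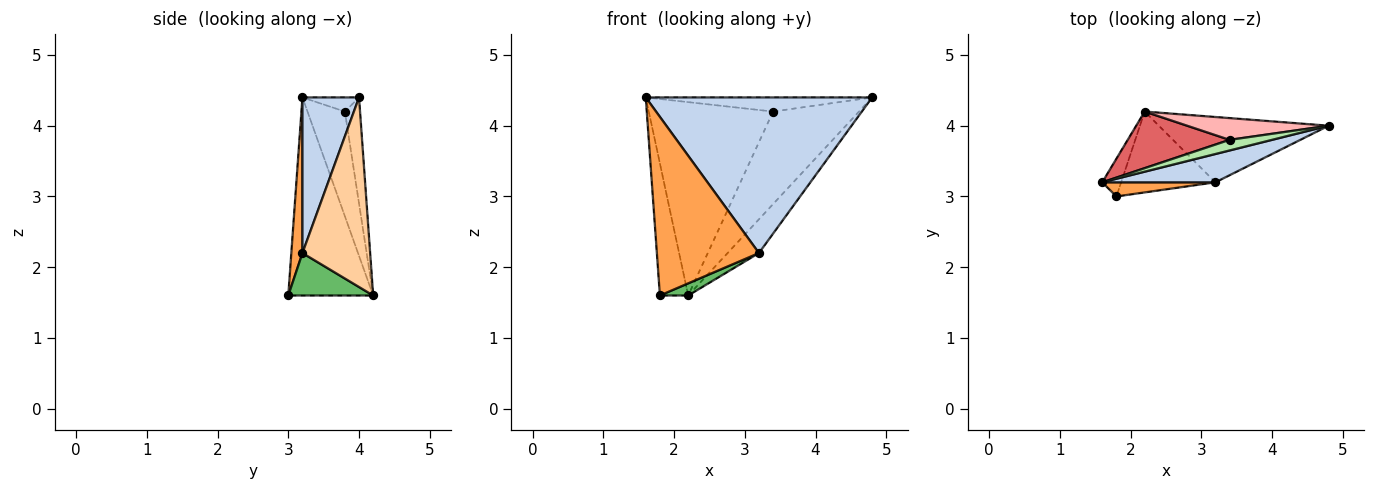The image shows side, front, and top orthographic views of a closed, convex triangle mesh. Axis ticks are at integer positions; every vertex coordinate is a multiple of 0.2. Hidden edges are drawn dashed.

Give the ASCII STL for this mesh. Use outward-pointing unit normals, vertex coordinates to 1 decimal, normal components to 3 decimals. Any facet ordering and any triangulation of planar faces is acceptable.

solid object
 facet normal -0.945 0.315 -0.090
  outer loop
   vertex 1.8 3.0 1.6
   vertex 1.6 3.2 4.4
   vertex 2.2 4.2 1.6
  endloop
 endfacet
 facet normal 0.239 -0.955 0.174
  outer loop
   vertex 3.2 3.2 2.2
   vertex 4.8 4.0 4.4
   vertex 1.6 3.2 4.4
  endloop
 endfacet
 facet normal 0.108 -0.991 0.078
  outer loop
   vertex 3.2 3.2 2.2
   vertex 1.6 3.2 4.4
   vertex 1.8 3.0 1.6
  endloop
 endfacet
 facet normal 0.704 0.326 -0.631
  outer loop
   vertex 3.2 3.2 2.2
   vertex 2.2 4.2 1.6
   vertex 4.8 4.0 4.4
  endloop
 endfacet
 facet normal 0.407 -0.136 -0.904
  outer loop
   vertex 3.2 3.2 2.2
   vertex 1.8 3.0 1.6
   vertex 2.2 4.2 1.6
  endloop
 endfacet
 facet normal -0.196 0.784 0.588
  outer loop
   vertex 3.4 3.8 4.2
   vertex 1.6 3.2 4.4
   vertex 4.8 4.0 4.4
  endloop
 endfacet
 facet normal -0.277 0.922 0.270
  outer loop
   vertex 3.4 3.8 4.2
   vertex 2.2 4.2 1.6
   vertex 1.6 3.2 4.4
  endloop
 endfacet
 facet normal -0.169 0.959 0.226
  outer loop
   vertex 3.4 3.8 4.2
   vertex 4.8 4.0 4.4
   vertex 2.2 4.2 1.6
  endloop
 endfacet
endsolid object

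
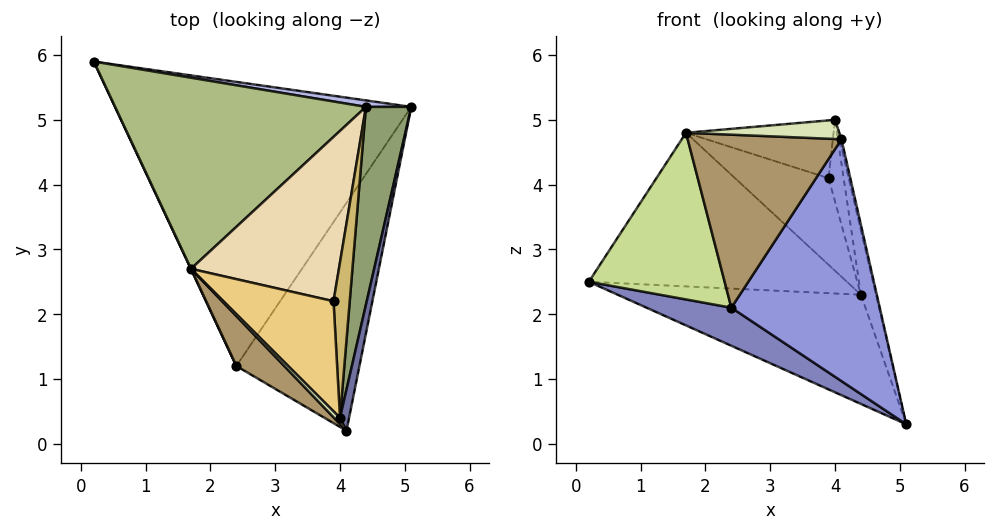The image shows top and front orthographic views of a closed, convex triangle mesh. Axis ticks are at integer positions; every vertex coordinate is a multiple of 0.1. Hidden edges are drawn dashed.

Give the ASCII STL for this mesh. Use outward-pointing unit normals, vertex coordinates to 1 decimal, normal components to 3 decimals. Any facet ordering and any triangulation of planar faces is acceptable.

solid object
 facet normal 0.958 0.056 0.282
  outer loop
   vertex 4.0 0.4 5.0
   vertex 4.1 0.2 4.7
   vertex 5.1 5.2 0.3
  endloop
 endfacet
 facet normal -0.421 -0.120 -0.899
  outer loop
   vertex 2.4 1.2 2.1
   vertex 0.2 5.9 2.5
   vertex 5.1 5.2 0.3
  endloop
 endfacet
 facet normal 0.527 -0.618 -0.583
  outer loop
   vertex 2.4 1.2 2.1
   vertex 5.1 5.2 0.3
   vertex 4.1 0.2 4.7
  endloop
 endfacet
 facet normal 0.167 0.984 0.058
  outer loop
   vertex 4.4 5.2 2.3
   vertex 5.1 5.2 0.3
   vertex 0.2 5.9 2.5
  endloop
 endfacet
 facet normal 0.938 0.107 0.328
  outer loop
   vertex 4.4 5.2 2.3
   vertex 4.0 0.4 5.0
   vertex 5.1 5.2 0.3
  endloop
 endfacet
 facet normal 0.140 0.620 0.772
  outer loop
   vertex 1.7 2.7 4.8
   vertex 4.4 5.2 2.3
   vertex 0.2 5.9 2.5
  endloop
 endfacet
 facet normal -0.906 -0.424 0.001
  outer loop
   vertex 1.7 2.7 4.8
   vertex 0.2 5.9 2.5
   vertex 2.4 1.2 2.1
  endloop
 endfacet
 facet normal -0.699 -0.680 0.220
  outer loop
   vertex 1.7 2.7 4.8
   vertex 4.1 0.2 4.7
   vertex 4.0 0.4 5.0
  endloop
 endfacet
 facet normal -0.703 -0.683 0.197
  outer loop
   vertex 1.7 2.7 4.8
   vertex 2.4 1.2 2.1
   vertex 4.1 0.2 4.7
  endloop
 endfacet
 facet normal 0.370 0.432 0.823
  outer loop
   vertex 3.9 2.2 4.1
   vertex 4.0 0.4 5.0
   vertex 4.4 5.2 2.3
  endloop
 endfacet
 facet normal 0.361 0.433 0.826
  outer loop
   vertex 3.9 2.2 4.1
   vertex 1.7 2.7 4.8
   vertex 4.0 0.4 5.0
  endloop
 endfacet
 facet normal 0.361 0.435 0.825
  outer loop
   vertex 3.9 2.2 4.1
   vertex 4.4 5.2 2.3
   vertex 1.7 2.7 4.8
  endloop
 endfacet
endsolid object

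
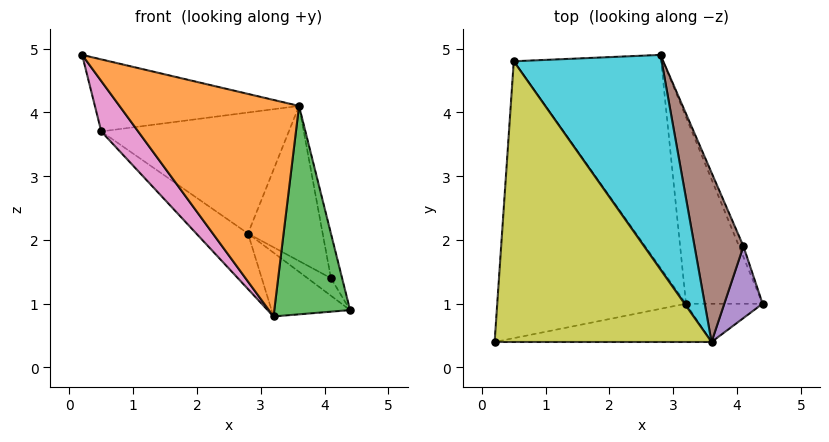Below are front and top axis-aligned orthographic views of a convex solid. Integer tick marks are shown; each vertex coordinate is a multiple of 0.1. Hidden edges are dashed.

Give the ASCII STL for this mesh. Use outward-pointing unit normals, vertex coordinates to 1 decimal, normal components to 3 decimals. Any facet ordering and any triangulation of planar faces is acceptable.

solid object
 facet normal 0.079 0.322 -0.943
  outer loop
   vertex 3.2 1.0 0.8
   vertex 2.8 4.9 2.1
   vertex 4.4 1.0 0.9
  endloop
 endfacet
 facet normal -0.041 -0.984 -0.174
  outer loop
   vertex 3.2 1.0 0.8
   vertex 3.6 0.4 4.1
   vertex 0.2 0.4 4.9
  endloop
 endfacet
 facet normal 0.015 -0.983 -0.181
  outer loop
   vertex 3.2 1.0 0.8
   vertex 4.4 1.0 0.9
   vertex 3.6 0.4 4.1
  endloop
 endfacet
 facet normal 0.860 0.435 -0.267
  outer loop
   vertex 4.1 1.9 1.4
   vertex 4.4 1.0 0.9
   vertex 2.8 4.9 2.1
  endloop
 endfacet
 facet normal 0.949 0.167 0.268
  outer loop
   vertex 4.1 1.9 1.4
   vertex 3.6 0.4 4.1
   vertex 4.4 1.0 0.9
  endloop
 endfacet
 facet normal 0.890 0.307 0.336
  outer loop
   vertex 4.1 1.9 1.4
   vertex 2.8 4.9 2.1
   vertex 3.6 0.4 4.1
  endloop
 endfacet
 facet normal -0.795 -0.109 -0.597
  outer loop
   vertex 0.5 4.8 3.7
   vertex 3.2 1.0 0.8
   vertex 0.2 0.4 4.9
  endloop
 endfacet
 facet normal -0.565 0.208 -0.799
  outer loop
   vertex 0.5 4.8 3.7
   vertex 2.8 4.9 2.1
   vertex 3.2 1.0 0.8
  endloop
 endfacet
 facet normal 0.222 0.242 0.944
  outer loop
   vertex 0.5 4.8 3.7
   vertex 0.2 0.4 4.9
   vertex 3.6 0.4 4.1
  endloop
 endfacet
 facet normal 0.505 0.424 0.752
  outer loop
   vertex 0.5 4.8 3.7
   vertex 3.6 0.4 4.1
   vertex 2.8 4.9 2.1
  endloop
 endfacet
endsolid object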